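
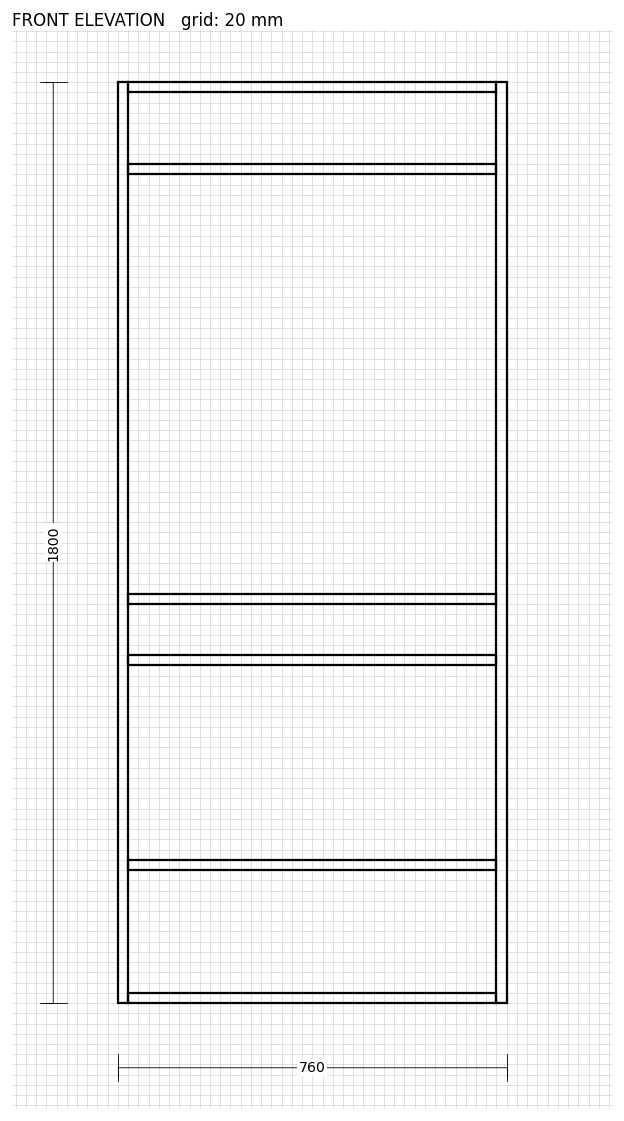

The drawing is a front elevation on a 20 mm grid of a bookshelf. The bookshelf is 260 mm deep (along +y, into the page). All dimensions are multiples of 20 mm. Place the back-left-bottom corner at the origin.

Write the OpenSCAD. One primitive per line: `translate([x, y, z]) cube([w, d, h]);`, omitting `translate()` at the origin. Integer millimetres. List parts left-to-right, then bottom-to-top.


cube([20, 260, 1800]);
translate([20, 0, 0]) cube([720, 260, 20]);
translate([20, 0, 260]) cube([720, 260, 20]);
translate([20, 0, 660]) cube([720, 260, 20]);
translate([20, 0, 780]) cube([720, 260, 20]);
translate([20, 0, 1620]) cube([720, 260, 20]);
translate([20, 0, 1780]) cube([720, 260, 20]);
translate([740, 0, 0]) cube([20, 260, 1800]);


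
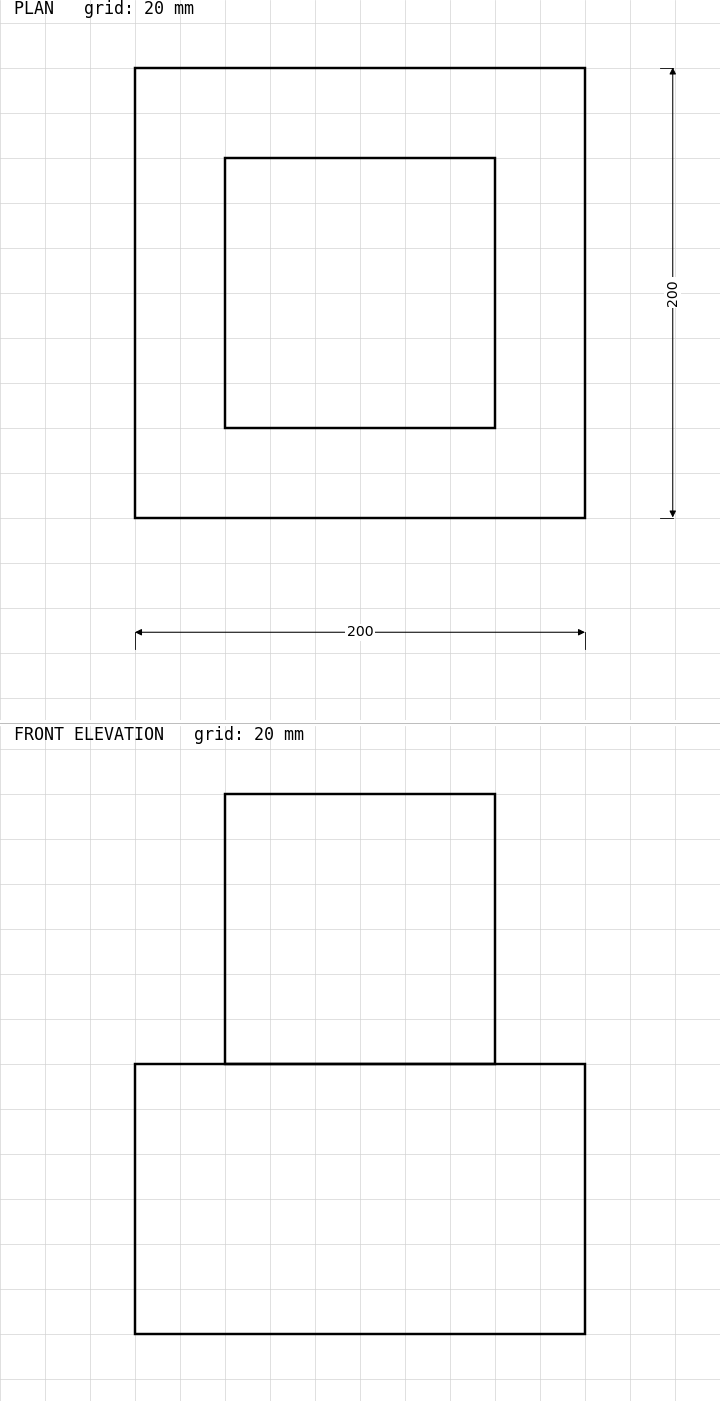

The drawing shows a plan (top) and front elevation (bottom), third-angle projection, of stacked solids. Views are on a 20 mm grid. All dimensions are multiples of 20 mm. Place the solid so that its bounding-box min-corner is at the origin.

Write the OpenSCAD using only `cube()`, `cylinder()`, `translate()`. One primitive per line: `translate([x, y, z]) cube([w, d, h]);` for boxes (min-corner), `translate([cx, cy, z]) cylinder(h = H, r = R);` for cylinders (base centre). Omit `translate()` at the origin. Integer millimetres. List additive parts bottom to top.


cube([200, 200, 120]);
translate([40, 40, 120]) cube([120, 120, 120]);


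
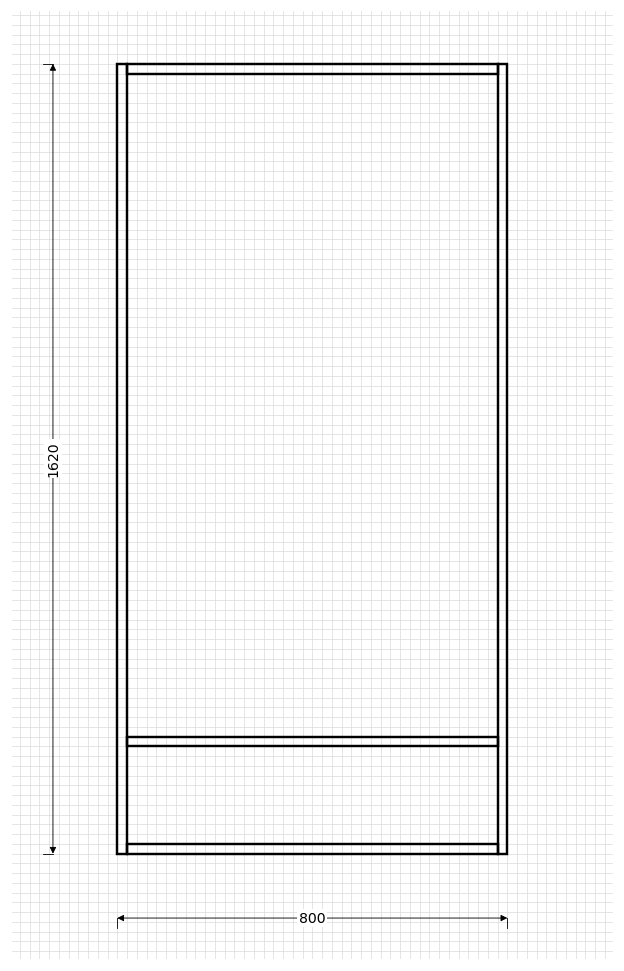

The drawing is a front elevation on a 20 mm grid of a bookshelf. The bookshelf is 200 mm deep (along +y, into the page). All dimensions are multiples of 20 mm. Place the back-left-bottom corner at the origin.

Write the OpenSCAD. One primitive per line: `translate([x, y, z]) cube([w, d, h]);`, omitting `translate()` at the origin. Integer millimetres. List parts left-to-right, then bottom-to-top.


cube([20, 200, 1620]);
translate([20, 0, 0]) cube([760, 200, 20]);
translate([20, 0, 220]) cube([760, 200, 20]);
translate([20, 0, 1600]) cube([760, 200, 20]);
translate([780, 0, 0]) cube([20, 200, 1620]);


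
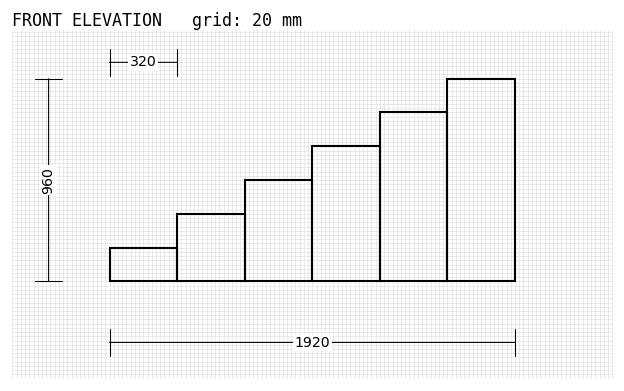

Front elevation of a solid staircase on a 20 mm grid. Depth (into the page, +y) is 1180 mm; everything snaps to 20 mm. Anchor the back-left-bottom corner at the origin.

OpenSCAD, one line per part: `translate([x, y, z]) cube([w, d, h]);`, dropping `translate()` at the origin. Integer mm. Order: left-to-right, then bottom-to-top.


cube([320, 1180, 160]);
translate([320, 0, 0]) cube([320, 1180, 320]);
translate([640, 0, 0]) cube([320, 1180, 480]);
translate([960, 0, 0]) cube([320, 1180, 640]);
translate([1280, 0, 0]) cube([320, 1180, 800]);
translate([1600, 0, 0]) cube([320, 1180, 960]);


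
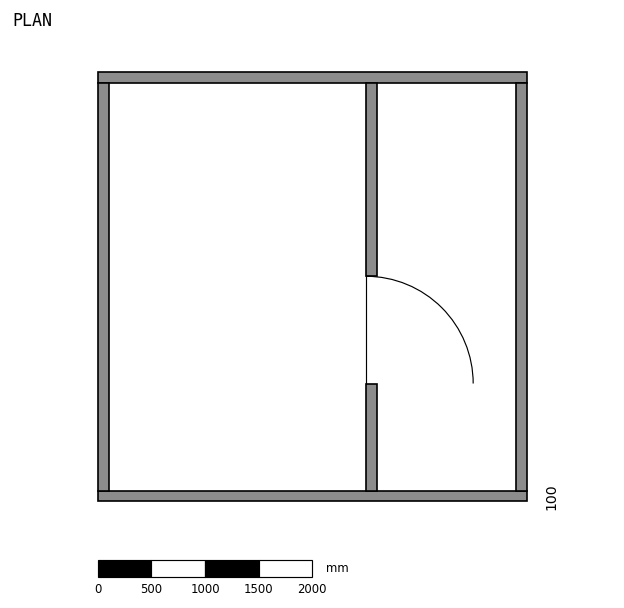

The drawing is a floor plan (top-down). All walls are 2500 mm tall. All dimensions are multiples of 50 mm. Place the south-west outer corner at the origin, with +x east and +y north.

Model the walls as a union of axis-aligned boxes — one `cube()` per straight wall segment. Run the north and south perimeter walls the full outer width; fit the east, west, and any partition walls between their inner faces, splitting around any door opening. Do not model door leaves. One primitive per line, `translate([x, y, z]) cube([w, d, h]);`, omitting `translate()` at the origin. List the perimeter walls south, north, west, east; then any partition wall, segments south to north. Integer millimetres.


cube([4000, 100, 2500]);
translate([0, 3900, 0]) cube([4000, 100, 2500]);
translate([0, 100, 0]) cube([100, 3800, 2500]);
translate([3900, 100, 0]) cube([100, 3800, 2500]);
translate([2500, 100, 0]) cube([100, 1000, 2500]);
translate([2500, 2100, 0]) cube([100, 1800, 2500]);


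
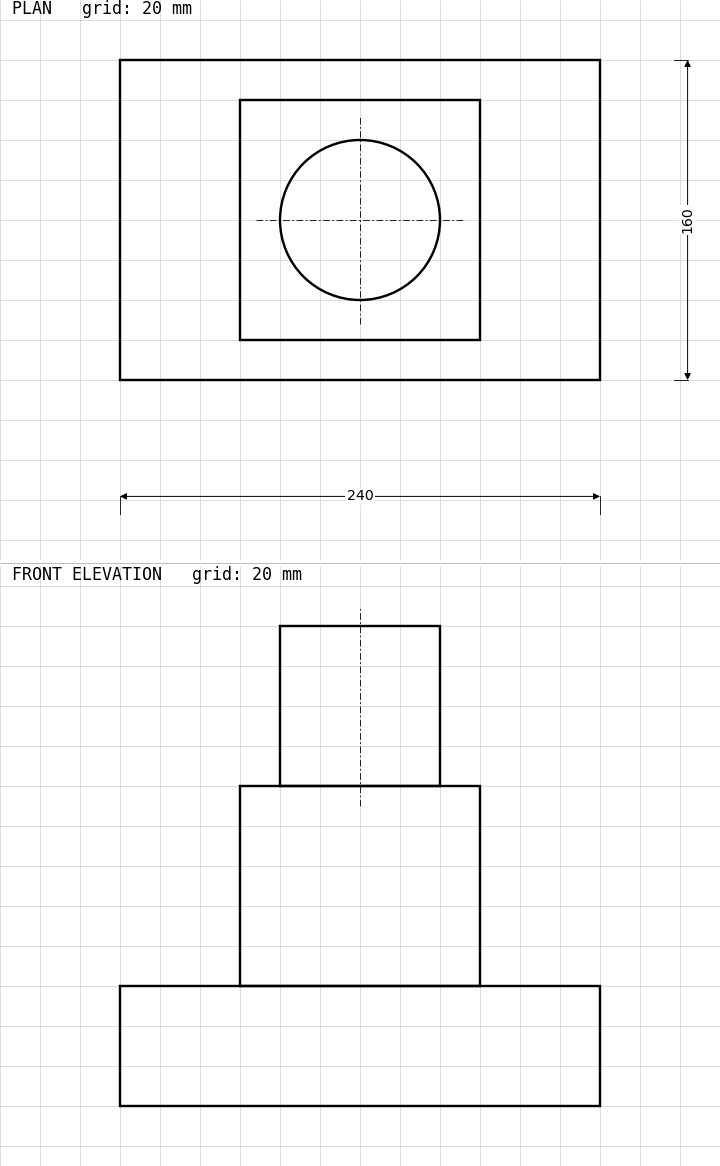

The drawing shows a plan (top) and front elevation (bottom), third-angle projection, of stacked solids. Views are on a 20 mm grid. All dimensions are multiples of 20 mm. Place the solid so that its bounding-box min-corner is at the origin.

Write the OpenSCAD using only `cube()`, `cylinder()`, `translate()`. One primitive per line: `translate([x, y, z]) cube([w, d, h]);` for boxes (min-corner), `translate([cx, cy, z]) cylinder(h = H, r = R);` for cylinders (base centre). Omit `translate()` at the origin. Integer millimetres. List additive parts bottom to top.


cube([240, 160, 60]);
translate([60, 20, 60]) cube([120, 120, 100]);
translate([120, 80, 160]) cylinder(h = 80, r = 40);


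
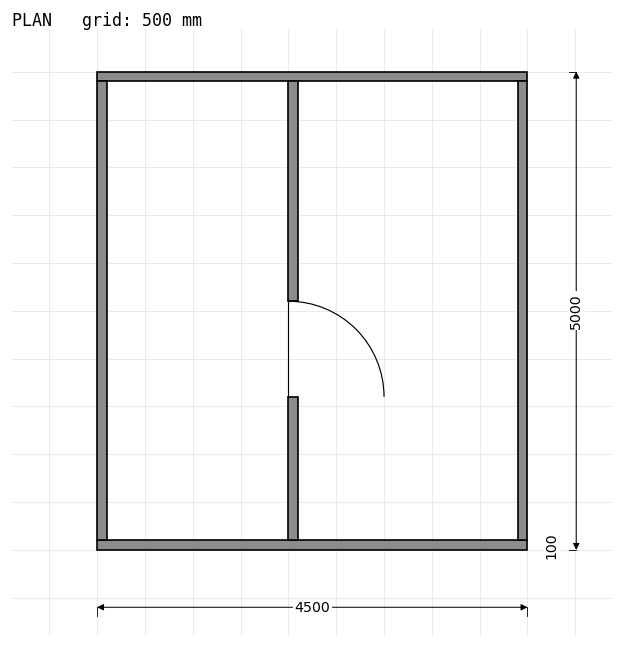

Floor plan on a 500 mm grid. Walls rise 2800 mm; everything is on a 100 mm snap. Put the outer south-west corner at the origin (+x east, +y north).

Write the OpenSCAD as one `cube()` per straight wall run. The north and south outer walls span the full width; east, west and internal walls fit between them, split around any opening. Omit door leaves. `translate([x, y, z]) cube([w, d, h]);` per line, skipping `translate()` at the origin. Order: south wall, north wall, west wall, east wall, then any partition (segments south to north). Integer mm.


cube([4500, 100, 2800]);
translate([0, 4900, 0]) cube([4500, 100, 2800]);
translate([0, 100, 0]) cube([100, 4800, 2800]);
translate([4400, 100, 0]) cube([100, 4800, 2800]);
translate([2000, 100, 0]) cube([100, 1500, 2800]);
translate([2000, 2600, 0]) cube([100, 2300, 2800]);


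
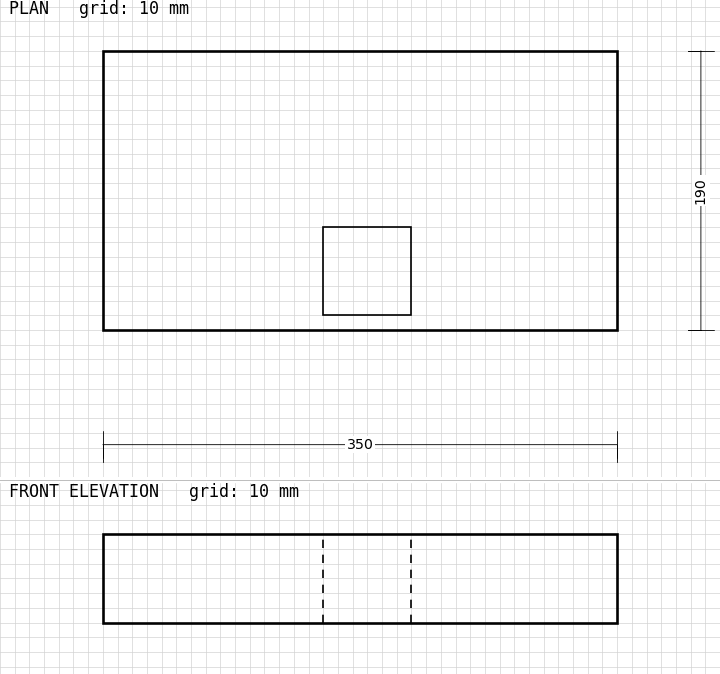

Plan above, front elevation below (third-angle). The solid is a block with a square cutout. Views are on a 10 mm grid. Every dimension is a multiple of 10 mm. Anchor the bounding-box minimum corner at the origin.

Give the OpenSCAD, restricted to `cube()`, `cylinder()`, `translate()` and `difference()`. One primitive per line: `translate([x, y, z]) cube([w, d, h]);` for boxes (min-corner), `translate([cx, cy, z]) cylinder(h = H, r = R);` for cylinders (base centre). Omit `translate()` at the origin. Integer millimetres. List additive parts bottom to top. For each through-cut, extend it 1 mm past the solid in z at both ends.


difference() {
  cube([350, 190, 60]);
  translate([150, 10, -1]) cube([60, 60, 62]);
}


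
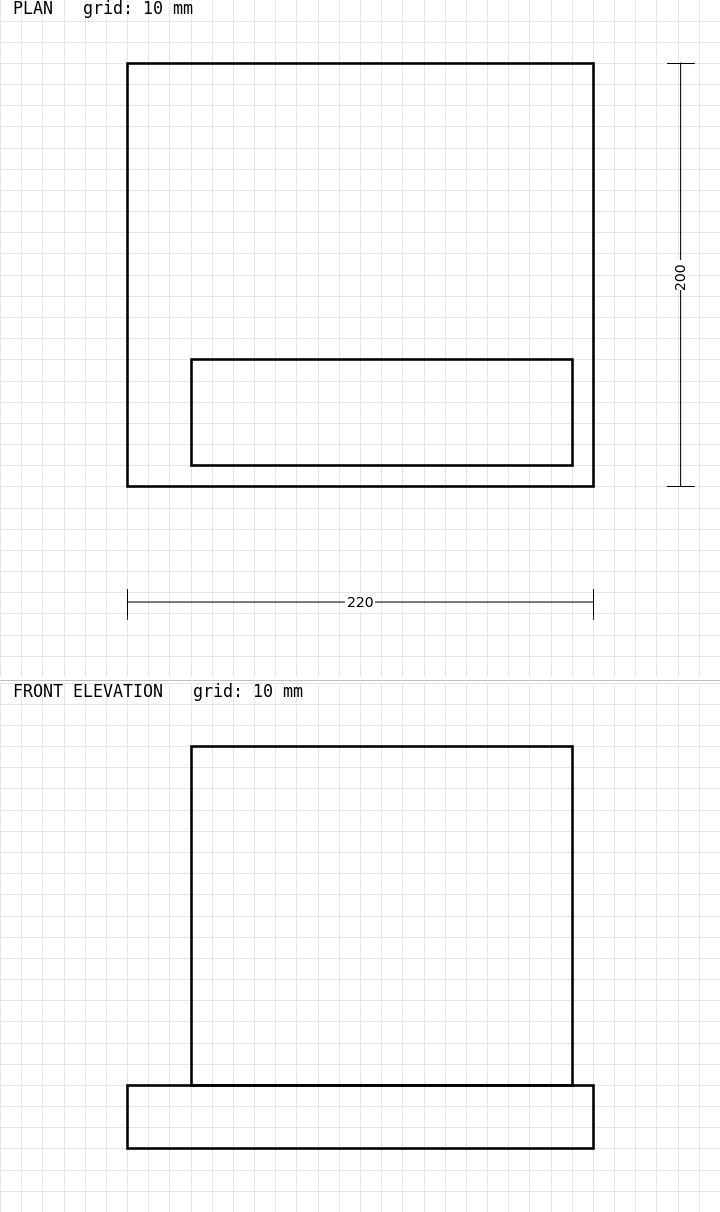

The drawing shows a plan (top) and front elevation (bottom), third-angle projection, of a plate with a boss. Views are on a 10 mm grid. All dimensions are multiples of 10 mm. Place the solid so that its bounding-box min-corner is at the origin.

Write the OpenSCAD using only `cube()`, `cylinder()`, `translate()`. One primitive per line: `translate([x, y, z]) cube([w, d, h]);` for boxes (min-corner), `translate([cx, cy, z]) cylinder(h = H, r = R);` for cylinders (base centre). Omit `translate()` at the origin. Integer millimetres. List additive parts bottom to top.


cube([220, 200, 30]);
translate([30, 10, 30]) cube([180, 50, 160]);


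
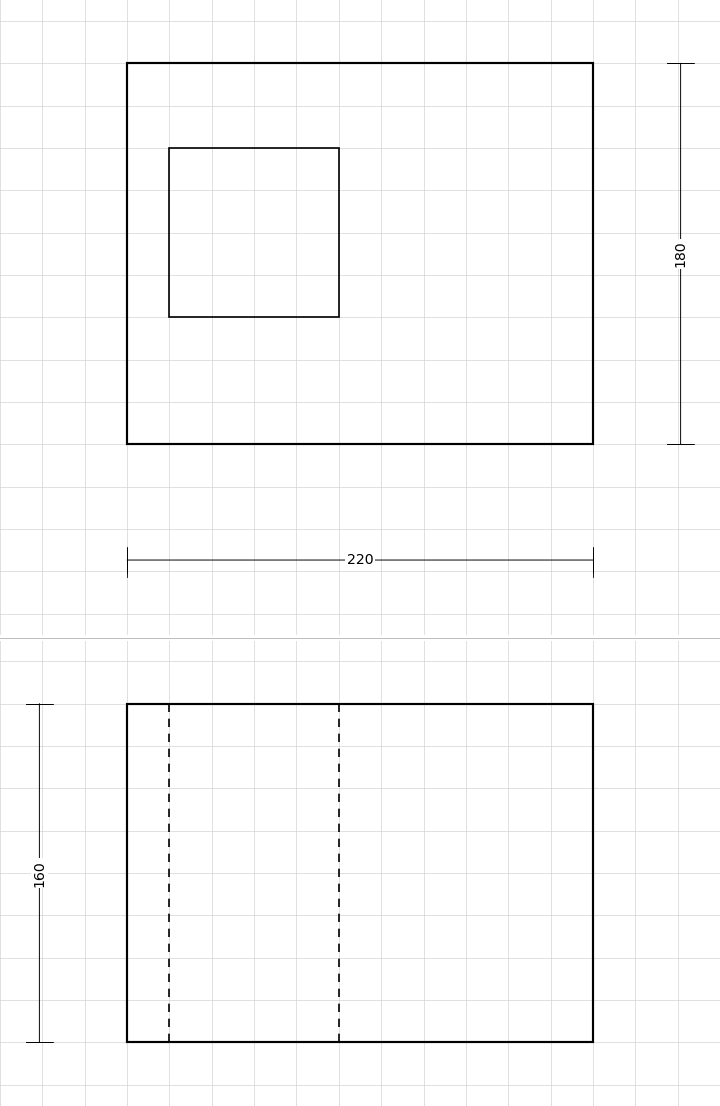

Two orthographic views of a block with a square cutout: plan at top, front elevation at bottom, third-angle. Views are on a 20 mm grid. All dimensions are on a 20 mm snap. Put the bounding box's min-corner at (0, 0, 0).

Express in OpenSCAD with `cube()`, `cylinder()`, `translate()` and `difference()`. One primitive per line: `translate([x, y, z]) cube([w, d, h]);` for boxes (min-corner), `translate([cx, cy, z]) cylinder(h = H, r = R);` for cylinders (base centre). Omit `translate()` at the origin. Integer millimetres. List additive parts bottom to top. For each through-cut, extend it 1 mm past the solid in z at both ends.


difference() {
  cube([220, 180, 160]);
  translate([20, 60, -1]) cube([80, 80, 162]);
}


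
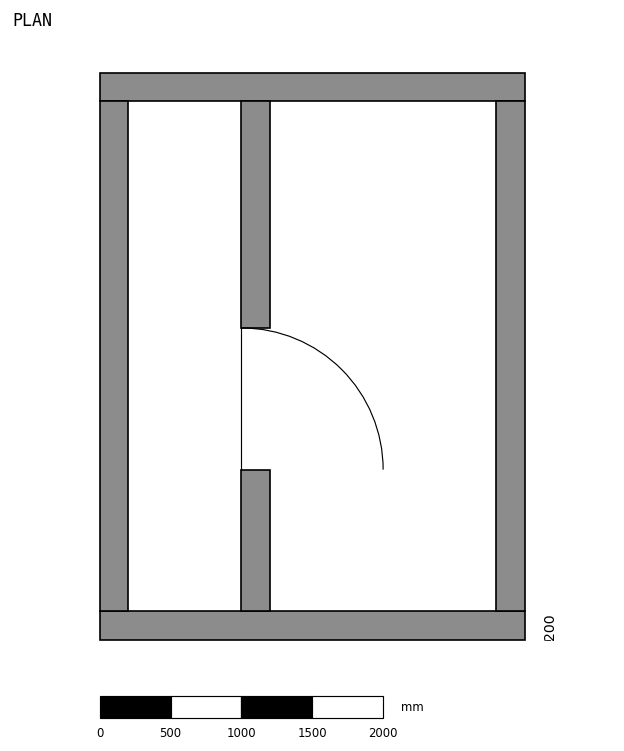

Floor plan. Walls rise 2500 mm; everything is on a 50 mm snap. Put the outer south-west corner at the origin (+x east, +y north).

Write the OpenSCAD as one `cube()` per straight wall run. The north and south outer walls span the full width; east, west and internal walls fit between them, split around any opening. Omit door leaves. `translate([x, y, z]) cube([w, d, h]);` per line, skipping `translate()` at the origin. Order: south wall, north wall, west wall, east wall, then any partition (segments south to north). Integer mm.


cube([3000, 200, 2500]);
translate([0, 3800, 0]) cube([3000, 200, 2500]);
translate([0, 200, 0]) cube([200, 3600, 2500]);
translate([2800, 200, 0]) cube([200, 3600, 2500]);
translate([1000, 200, 0]) cube([200, 1000, 2500]);
translate([1000, 2200, 0]) cube([200, 1600, 2500]);


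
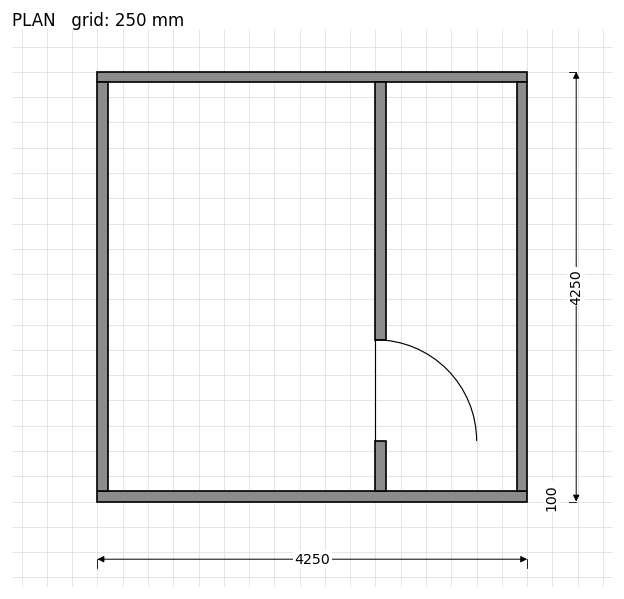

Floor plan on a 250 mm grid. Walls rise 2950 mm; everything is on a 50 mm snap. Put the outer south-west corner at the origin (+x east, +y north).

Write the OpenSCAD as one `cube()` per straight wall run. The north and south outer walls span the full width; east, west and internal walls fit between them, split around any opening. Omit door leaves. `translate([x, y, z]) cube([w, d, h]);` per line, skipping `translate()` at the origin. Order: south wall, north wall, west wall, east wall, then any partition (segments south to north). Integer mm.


cube([4250, 100, 2950]);
translate([0, 4150, 0]) cube([4250, 100, 2950]);
translate([0, 100, 0]) cube([100, 4050, 2950]);
translate([4150, 100, 0]) cube([100, 4050, 2950]);
translate([2750, 100, 0]) cube([100, 500, 2950]);
translate([2750, 1600, 0]) cube([100, 2550, 2950]);


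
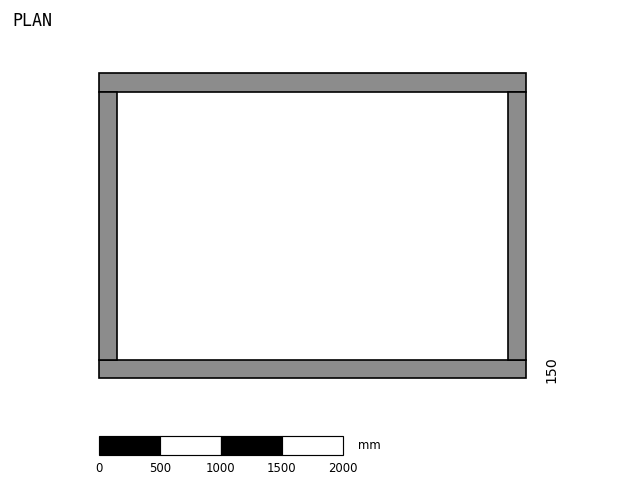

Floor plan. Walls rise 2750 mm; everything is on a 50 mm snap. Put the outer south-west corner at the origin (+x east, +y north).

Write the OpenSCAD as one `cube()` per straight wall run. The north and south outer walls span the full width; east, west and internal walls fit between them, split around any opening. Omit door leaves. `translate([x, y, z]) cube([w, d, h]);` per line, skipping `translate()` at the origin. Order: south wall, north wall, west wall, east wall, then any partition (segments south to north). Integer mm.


cube([3500, 150, 2750]);
translate([0, 2350, 0]) cube([3500, 150, 2750]);
translate([0, 150, 0]) cube([150, 2200, 2750]);
translate([3350, 150, 0]) cube([150, 2200, 2750]);


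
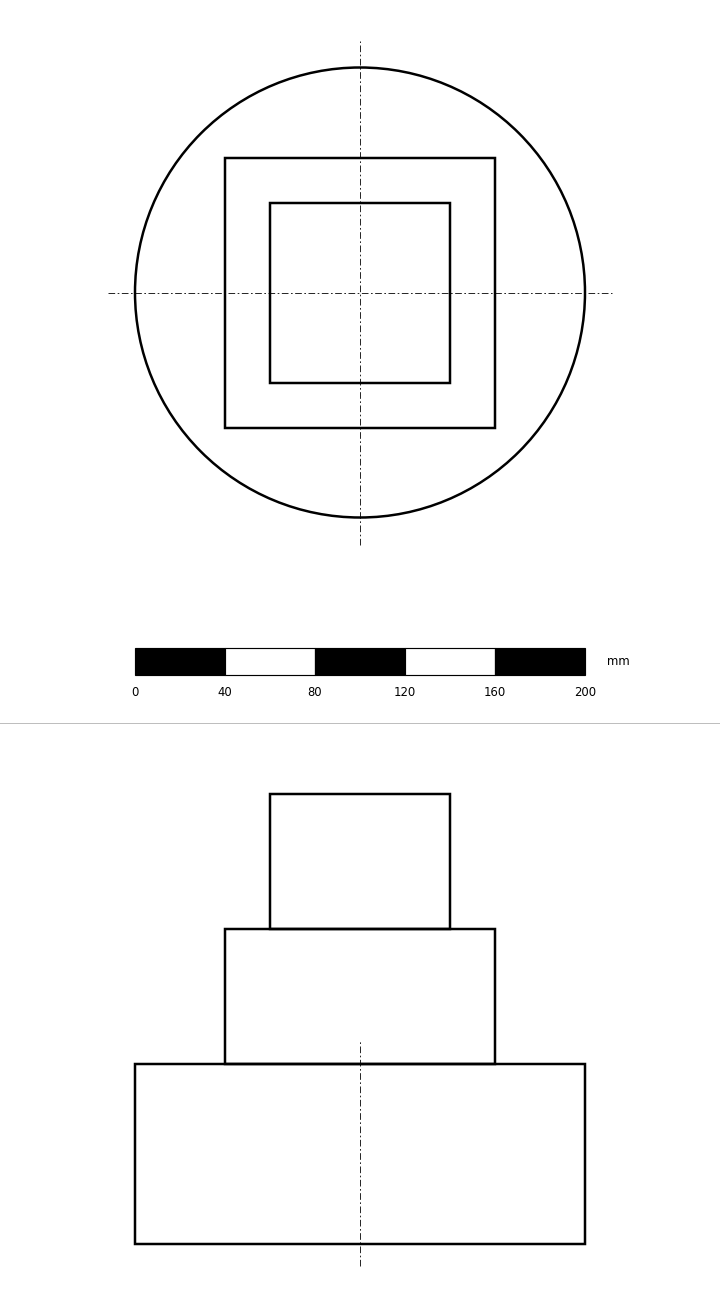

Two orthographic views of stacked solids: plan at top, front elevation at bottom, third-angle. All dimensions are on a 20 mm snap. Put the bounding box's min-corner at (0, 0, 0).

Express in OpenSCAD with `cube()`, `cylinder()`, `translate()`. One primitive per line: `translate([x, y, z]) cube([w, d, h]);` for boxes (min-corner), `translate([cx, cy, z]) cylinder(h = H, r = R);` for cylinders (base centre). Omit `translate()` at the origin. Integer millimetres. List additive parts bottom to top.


translate([100, 100, 0]) cylinder(h = 80, r = 100);
translate([40, 40, 80]) cube([120, 120, 60]);
translate([60, 60, 140]) cube([80, 80, 60]);


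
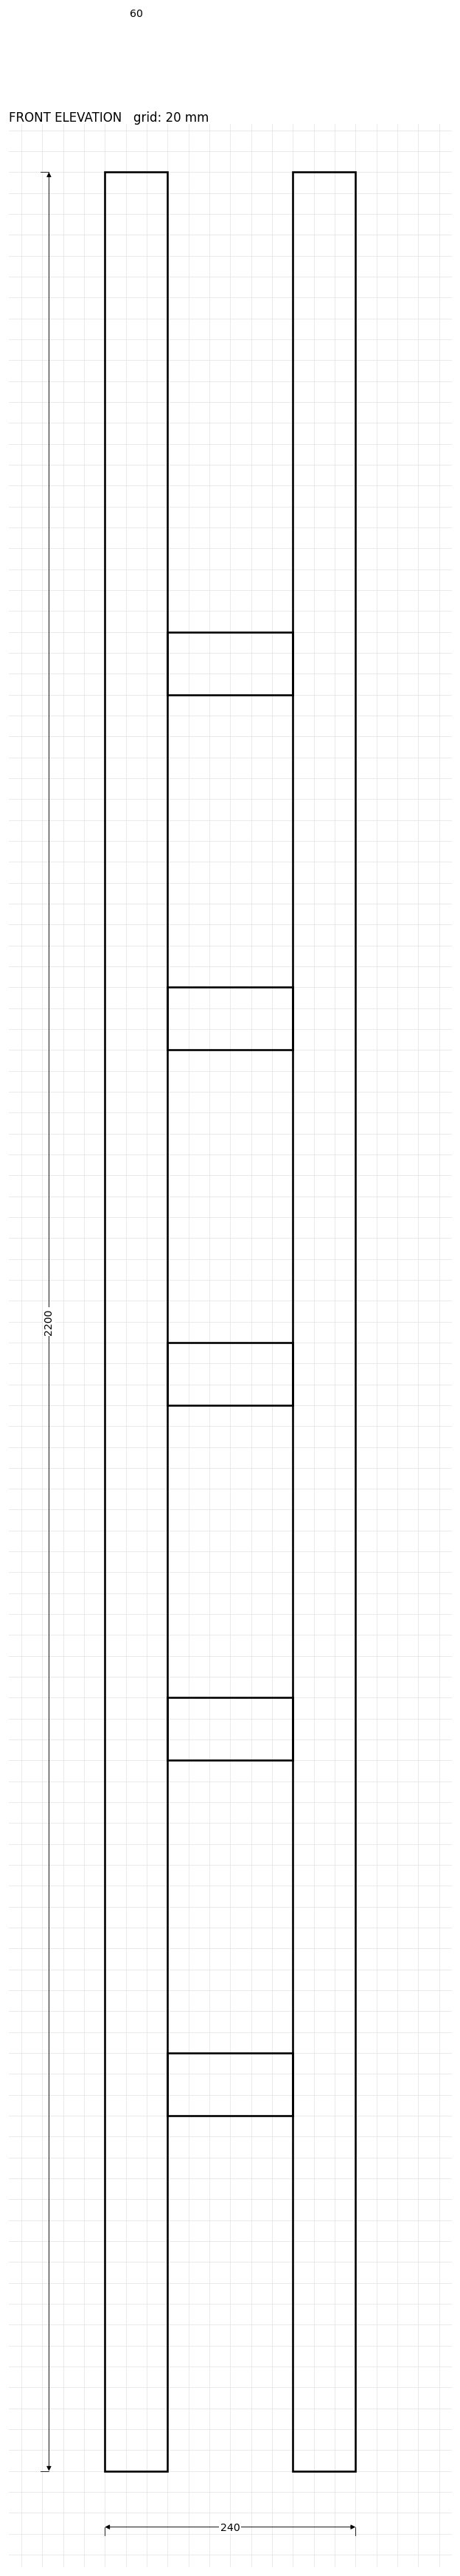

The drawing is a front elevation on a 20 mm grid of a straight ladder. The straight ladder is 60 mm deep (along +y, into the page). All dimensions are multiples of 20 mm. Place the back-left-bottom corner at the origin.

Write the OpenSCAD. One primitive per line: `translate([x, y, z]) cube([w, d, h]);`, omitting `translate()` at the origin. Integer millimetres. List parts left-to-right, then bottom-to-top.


cube([60, 60, 2200]);
translate([60, 0, 340]) cube([120, 60, 60]);
translate([60, 0, 680]) cube([120, 60, 60]);
translate([60, 0, 1020]) cube([120, 60, 60]);
translate([60, 0, 1360]) cube([120, 60, 60]);
translate([60, 0, 1700]) cube([120, 60, 60]);
translate([180, 0, 0]) cube([60, 60, 2200]);


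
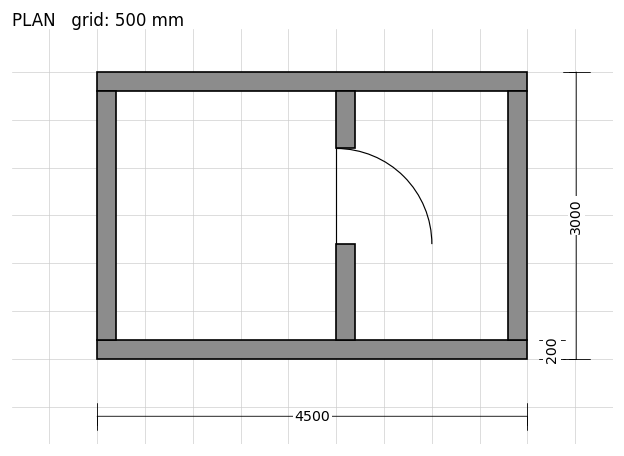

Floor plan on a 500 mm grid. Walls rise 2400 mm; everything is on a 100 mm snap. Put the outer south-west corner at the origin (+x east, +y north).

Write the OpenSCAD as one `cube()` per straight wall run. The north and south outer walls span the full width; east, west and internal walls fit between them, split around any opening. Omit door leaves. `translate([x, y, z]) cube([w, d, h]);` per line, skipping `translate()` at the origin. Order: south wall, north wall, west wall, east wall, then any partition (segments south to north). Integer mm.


cube([4500, 200, 2400]);
translate([0, 2800, 0]) cube([4500, 200, 2400]);
translate([0, 200, 0]) cube([200, 2600, 2400]);
translate([4300, 200, 0]) cube([200, 2600, 2400]);
translate([2500, 200, 0]) cube([200, 1000, 2400]);
translate([2500, 2200, 0]) cube([200, 600, 2400]);


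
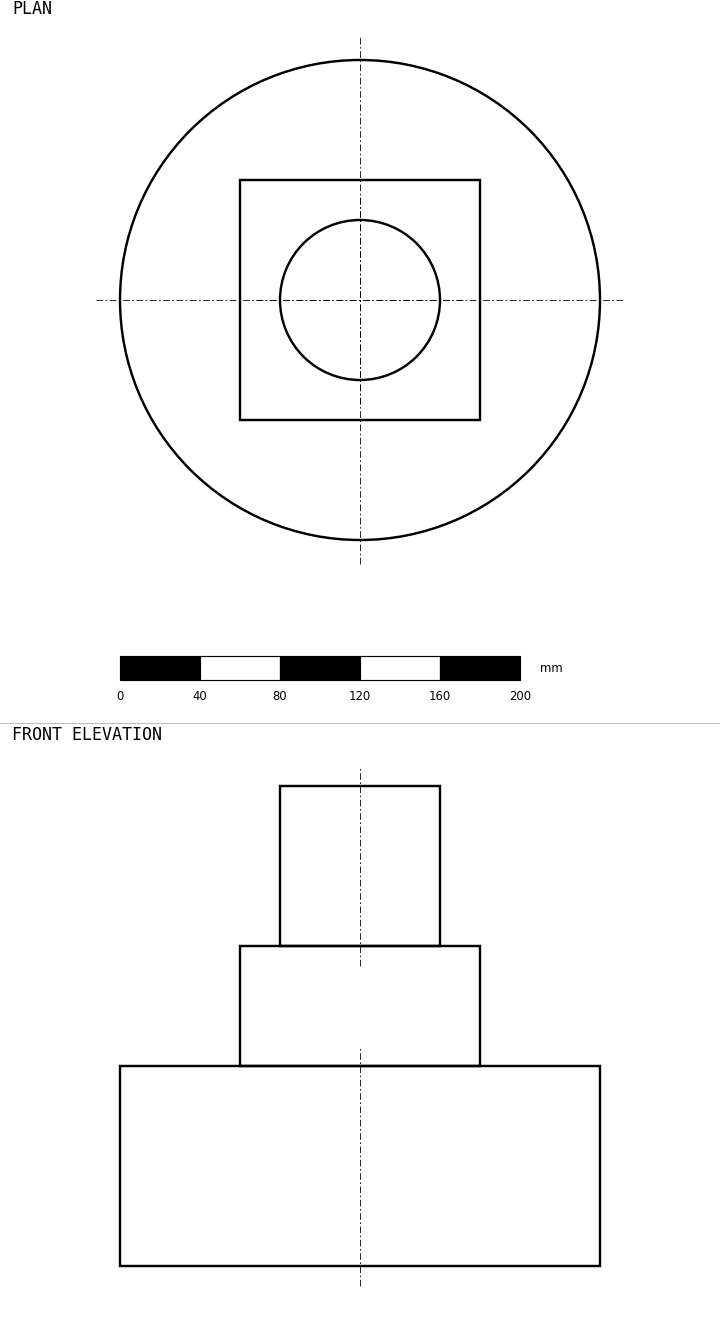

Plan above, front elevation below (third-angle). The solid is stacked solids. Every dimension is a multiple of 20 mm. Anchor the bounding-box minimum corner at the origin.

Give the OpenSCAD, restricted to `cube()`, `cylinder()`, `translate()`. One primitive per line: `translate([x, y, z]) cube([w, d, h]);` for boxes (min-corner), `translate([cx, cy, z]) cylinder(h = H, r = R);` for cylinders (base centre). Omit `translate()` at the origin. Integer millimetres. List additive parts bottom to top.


translate([120, 120, 0]) cylinder(h = 100, r = 120);
translate([60, 60, 100]) cube([120, 120, 60]);
translate([120, 120, 160]) cylinder(h = 80, r = 40);


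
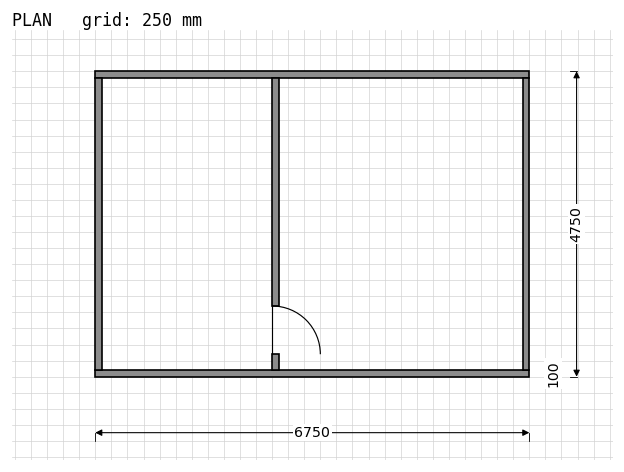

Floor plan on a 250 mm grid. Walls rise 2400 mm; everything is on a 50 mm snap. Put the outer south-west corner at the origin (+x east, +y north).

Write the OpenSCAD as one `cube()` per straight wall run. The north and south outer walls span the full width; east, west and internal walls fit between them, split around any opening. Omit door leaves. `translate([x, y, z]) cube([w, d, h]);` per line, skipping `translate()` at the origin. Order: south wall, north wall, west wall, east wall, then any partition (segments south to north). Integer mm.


cube([6750, 100, 2400]);
translate([0, 4650, 0]) cube([6750, 100, 2400]);
translate([0, 100, 0]) cube([100, 4550, 2400]);
translate([6650, 100, 0]) cube([100, 4550, 2400]);
translate([2750, 100, 0]) cube([100, 250, 2400]);
translate([2750, 1100, 0]) cube([100, 3550, 2400]);


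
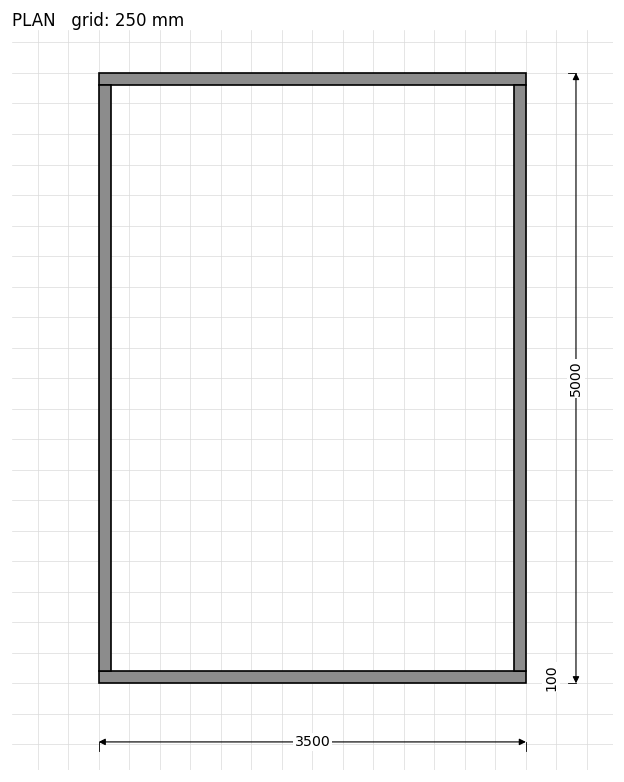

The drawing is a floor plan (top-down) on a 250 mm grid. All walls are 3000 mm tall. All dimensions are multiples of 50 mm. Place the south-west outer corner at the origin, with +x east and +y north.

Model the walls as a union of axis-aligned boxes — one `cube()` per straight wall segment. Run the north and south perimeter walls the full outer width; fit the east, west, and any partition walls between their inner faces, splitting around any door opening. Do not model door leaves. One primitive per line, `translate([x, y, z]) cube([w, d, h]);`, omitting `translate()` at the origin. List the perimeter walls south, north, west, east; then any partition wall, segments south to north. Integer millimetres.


cube([3500, 100, 3000]);
translate([0, 4900, 0]) cube([3500, 100, 3000]);
translate([0, 100, 0]) cube([100, 4800, 3000]);
translate([3400, 100, 0]) cube([100, 4800, 3000]);


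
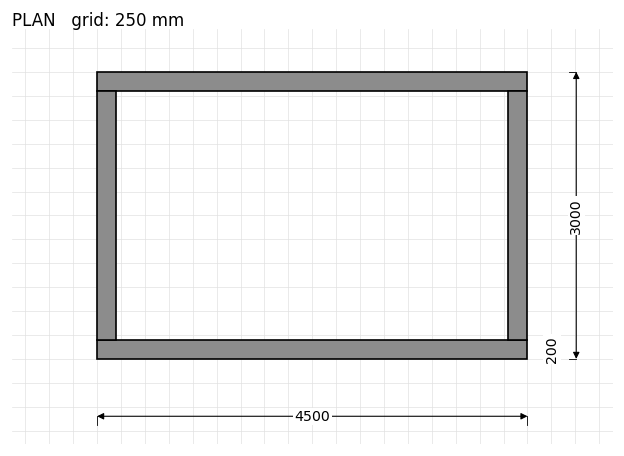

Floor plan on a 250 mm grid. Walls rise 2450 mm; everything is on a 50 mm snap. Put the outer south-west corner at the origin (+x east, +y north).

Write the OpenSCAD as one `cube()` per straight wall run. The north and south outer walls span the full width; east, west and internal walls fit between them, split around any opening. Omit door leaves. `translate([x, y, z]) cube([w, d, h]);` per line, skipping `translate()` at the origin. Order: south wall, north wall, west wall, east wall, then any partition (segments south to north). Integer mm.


cube([4500, 200, 2450]);
translate([0, 2800, 0]) cube([4500, 200, 2450]);
translate([0, 200, 0]) cube([200, 2600, 2450]);
translate([4300, 200, 0]) cube([200, 2600, 2450]);


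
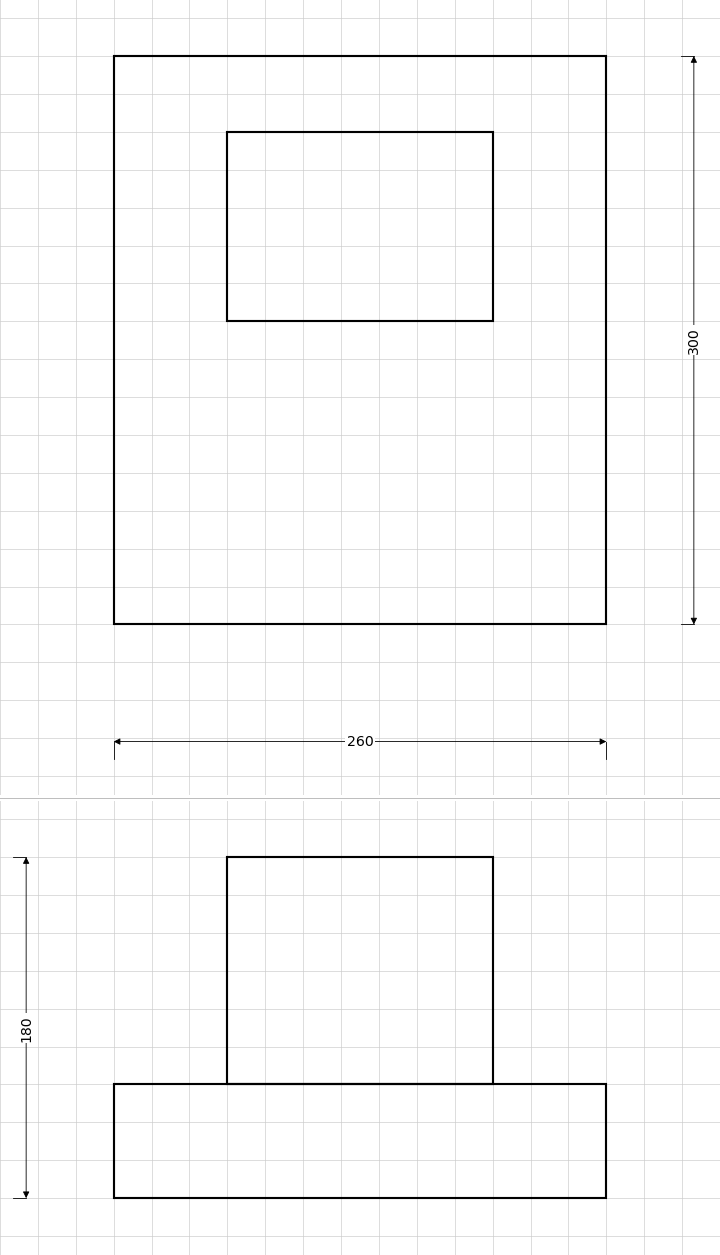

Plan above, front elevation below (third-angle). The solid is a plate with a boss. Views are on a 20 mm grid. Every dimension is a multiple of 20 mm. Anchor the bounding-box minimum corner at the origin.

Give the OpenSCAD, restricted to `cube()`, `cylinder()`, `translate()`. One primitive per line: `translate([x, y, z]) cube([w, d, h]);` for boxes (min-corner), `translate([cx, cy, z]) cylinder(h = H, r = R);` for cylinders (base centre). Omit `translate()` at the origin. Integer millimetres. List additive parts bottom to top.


cube([260, 300, 60]);
translate([60, 160, 60]) cube([140, 100, 120]);


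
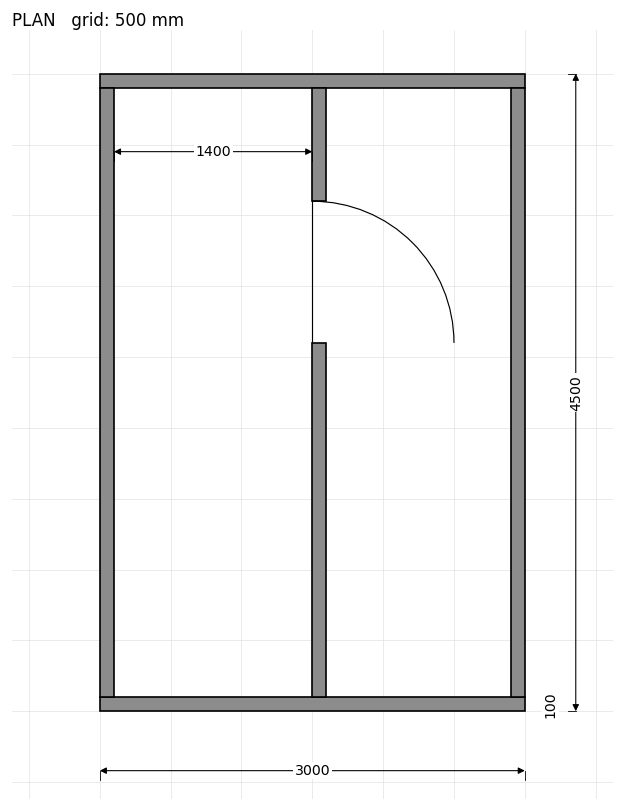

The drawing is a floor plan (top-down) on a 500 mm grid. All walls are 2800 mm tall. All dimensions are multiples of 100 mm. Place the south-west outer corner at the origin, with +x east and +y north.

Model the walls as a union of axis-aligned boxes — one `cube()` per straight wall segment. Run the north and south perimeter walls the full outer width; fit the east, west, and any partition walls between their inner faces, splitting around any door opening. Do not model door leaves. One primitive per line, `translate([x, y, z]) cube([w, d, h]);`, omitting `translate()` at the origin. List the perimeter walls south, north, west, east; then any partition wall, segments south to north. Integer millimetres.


cube([3000, 100, 2800]);
translate([0, 4400, 0]) cube([3000, 100, 2800]);
translate([0, 100, 0]) cube([100, 4300, 2800]);
translate([2900, 100, 0]) cube([100, 4300, 2800]);
translate([1500, 100, 0]) cube([100, 2500, 2800]);
translate([1500, 3600, 0]) cube([100, 800, 2800]);


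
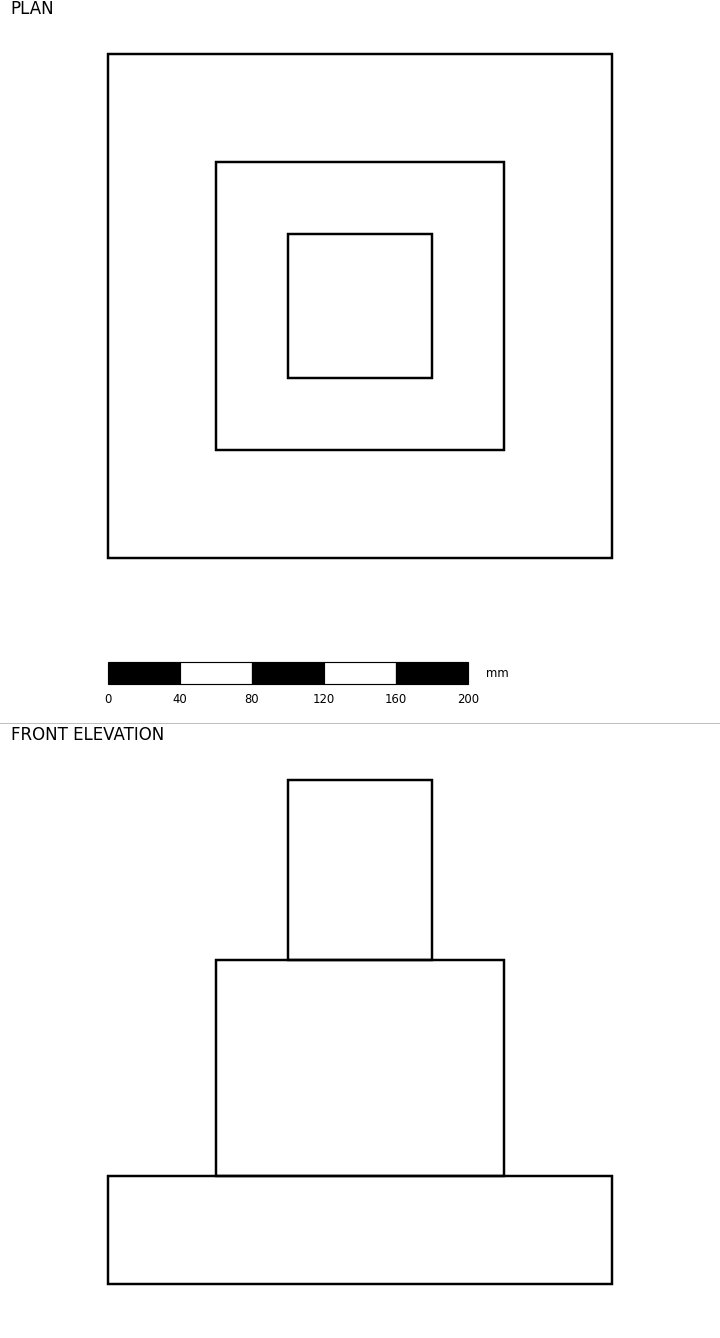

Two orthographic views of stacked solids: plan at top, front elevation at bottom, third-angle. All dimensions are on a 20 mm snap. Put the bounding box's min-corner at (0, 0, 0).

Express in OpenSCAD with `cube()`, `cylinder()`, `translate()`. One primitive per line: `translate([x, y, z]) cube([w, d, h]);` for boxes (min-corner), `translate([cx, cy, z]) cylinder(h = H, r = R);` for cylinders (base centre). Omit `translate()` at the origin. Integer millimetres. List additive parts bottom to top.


cube([280, 280, 60]);
translate([60, 60, 60]) cube([160, 160, 120]);
translate([100, 100, 180]) cube([80, 80, 100]);


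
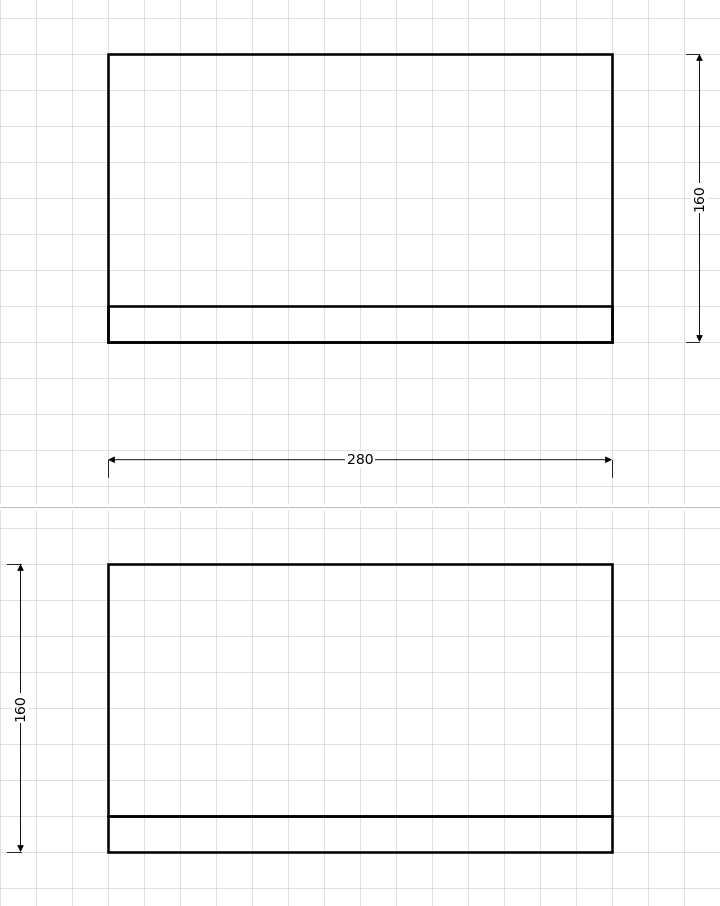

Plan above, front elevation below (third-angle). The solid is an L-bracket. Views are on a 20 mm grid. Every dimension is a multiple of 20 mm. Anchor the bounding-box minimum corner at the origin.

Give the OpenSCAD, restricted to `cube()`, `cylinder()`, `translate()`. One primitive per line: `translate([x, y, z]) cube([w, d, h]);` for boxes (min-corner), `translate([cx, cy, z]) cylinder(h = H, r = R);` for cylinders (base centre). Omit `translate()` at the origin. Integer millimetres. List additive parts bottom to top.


cube([280, 160, 20]);
translate([0, 0, 20]) cube([280, 20, 140]);


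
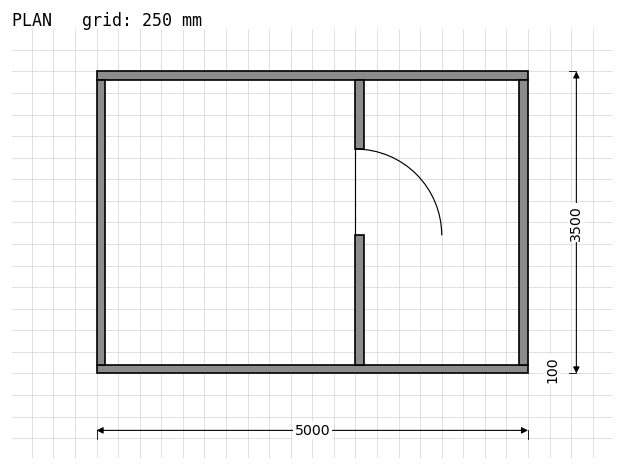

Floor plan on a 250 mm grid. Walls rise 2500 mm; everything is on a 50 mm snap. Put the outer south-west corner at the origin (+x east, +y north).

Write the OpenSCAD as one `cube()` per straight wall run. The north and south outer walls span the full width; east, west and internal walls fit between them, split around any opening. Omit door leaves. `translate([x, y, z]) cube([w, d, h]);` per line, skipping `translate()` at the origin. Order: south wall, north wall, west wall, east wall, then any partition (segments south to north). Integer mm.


cube([5000, 100, 2500]);
translate([0, 3400, 0]) cube([5000, 100, 2500]);
translate([0, 100, 0]) cube([100, 3300, 2500]);
translate([4900, 100, 0]) cube([100, 3300, 2500]);
translate([3000, 100, 0]) cube([100, 1500, 2500]);
translate([3000, 2600, 0]) cube([100, 800, 2500]);


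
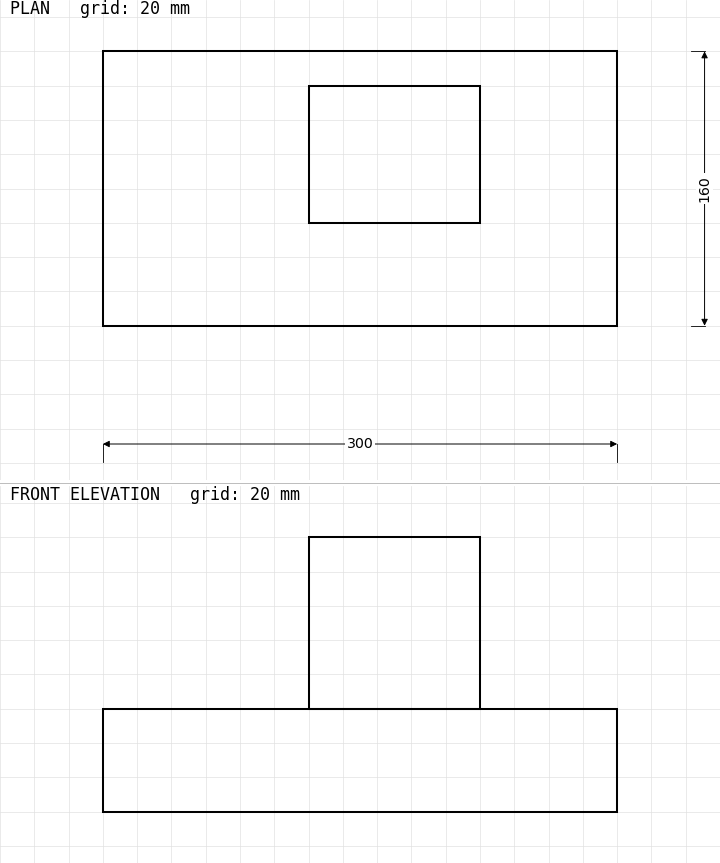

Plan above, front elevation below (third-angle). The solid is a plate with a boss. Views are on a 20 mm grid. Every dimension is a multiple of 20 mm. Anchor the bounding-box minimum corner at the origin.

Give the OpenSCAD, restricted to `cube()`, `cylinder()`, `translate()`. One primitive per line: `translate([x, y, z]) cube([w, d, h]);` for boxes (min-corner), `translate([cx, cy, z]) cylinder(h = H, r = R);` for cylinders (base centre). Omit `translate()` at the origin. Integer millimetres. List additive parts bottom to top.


cube([300, 160, 60]);
translate([120, 60, 60]) cube([100, 80, 100]);


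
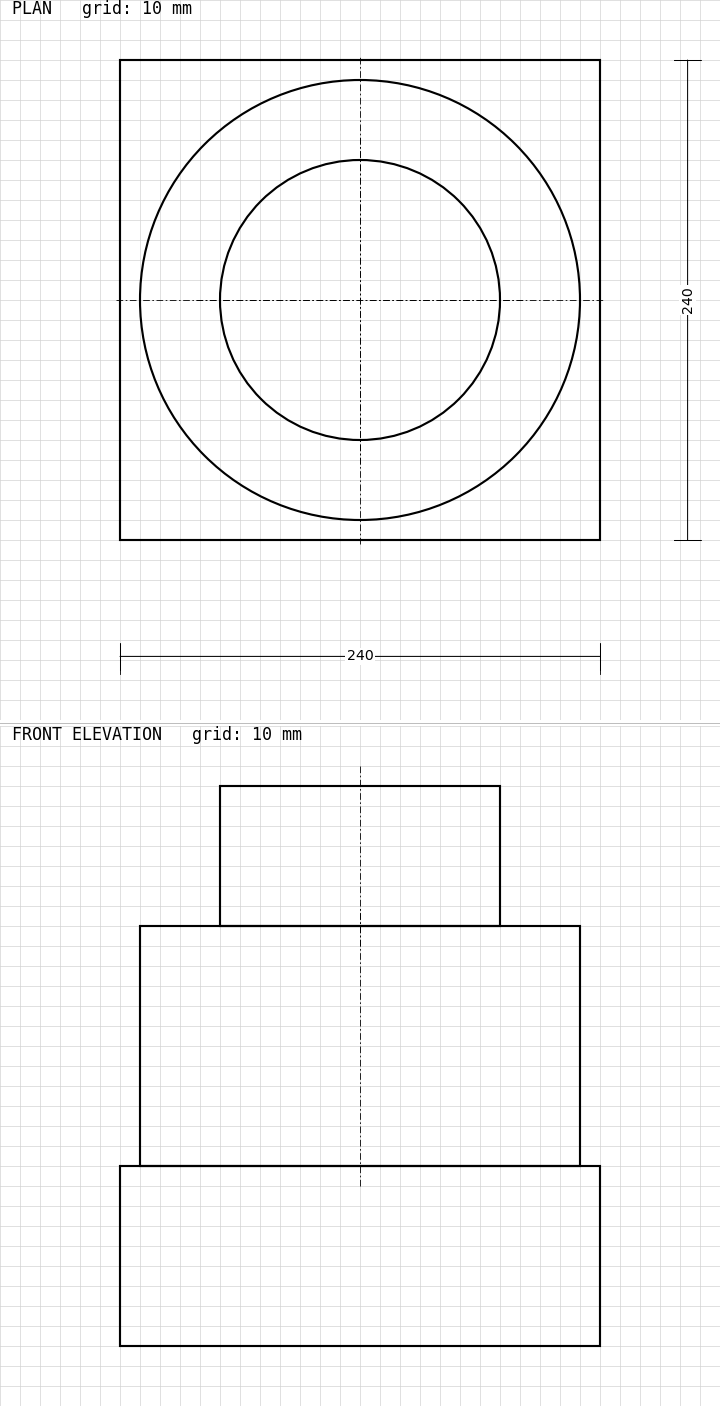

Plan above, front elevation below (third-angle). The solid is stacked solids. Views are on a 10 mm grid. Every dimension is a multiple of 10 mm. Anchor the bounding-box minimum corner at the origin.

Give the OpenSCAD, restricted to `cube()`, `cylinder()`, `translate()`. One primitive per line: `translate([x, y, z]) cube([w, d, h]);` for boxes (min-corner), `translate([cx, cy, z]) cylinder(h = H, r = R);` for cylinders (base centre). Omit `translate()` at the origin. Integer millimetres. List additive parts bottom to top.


cube([240, 240, 90]);
translate([120, 120, 90]) cylinder(h = 120, r = 110);
translate([120, 120, 210]) cylinder(h = 70, r = 70);


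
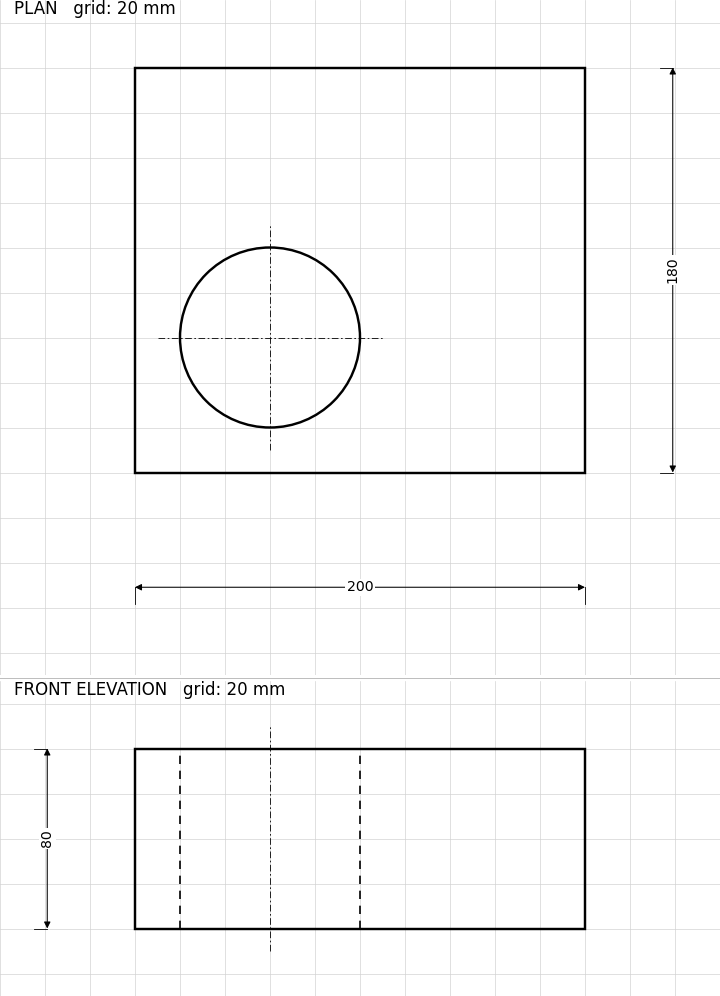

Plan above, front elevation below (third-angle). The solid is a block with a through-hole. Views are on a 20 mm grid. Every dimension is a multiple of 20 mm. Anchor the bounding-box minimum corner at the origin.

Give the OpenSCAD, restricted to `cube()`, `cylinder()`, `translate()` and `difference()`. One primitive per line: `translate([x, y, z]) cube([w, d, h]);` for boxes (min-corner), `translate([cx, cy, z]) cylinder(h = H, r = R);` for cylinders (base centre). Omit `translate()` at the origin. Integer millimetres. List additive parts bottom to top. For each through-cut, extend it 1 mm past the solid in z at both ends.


difference() {
  cube([200, 180, 80]);
  translate([60, 60, -1]) cylinder(h = 82, r = 40);
}


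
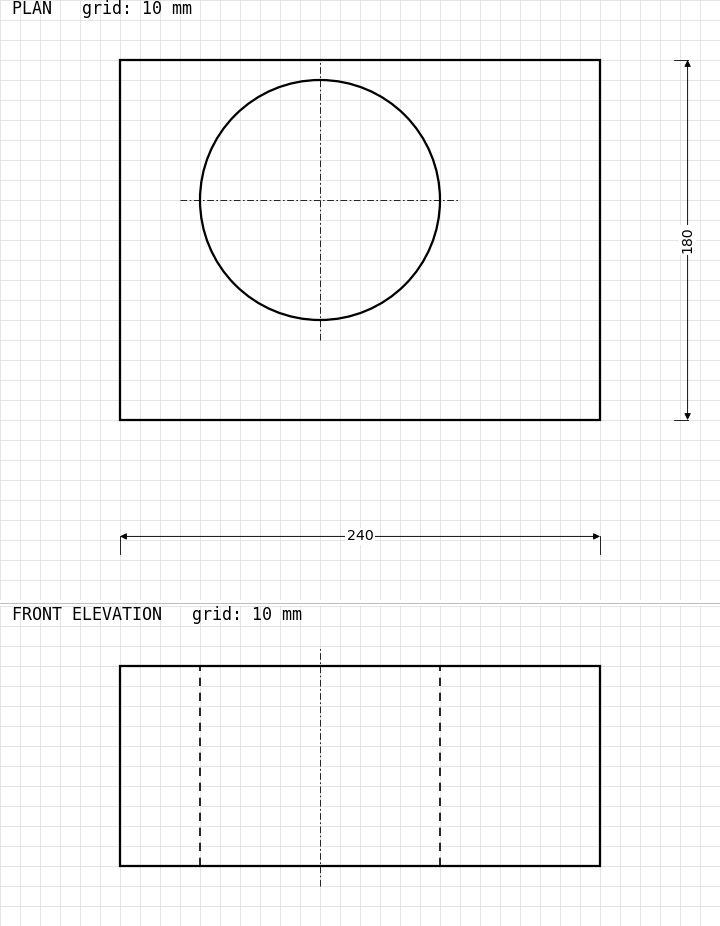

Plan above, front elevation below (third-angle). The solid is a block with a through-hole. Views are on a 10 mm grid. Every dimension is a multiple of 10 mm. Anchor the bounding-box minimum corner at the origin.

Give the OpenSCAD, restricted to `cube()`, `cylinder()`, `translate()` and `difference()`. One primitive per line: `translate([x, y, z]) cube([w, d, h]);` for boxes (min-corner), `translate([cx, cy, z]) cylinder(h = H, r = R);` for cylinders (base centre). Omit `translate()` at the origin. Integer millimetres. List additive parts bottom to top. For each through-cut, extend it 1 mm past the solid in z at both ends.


difference() {
  cube([240, 180, 100]);
  translate([100, 110, -1]) cylinder(h = 102, r = 60);
}


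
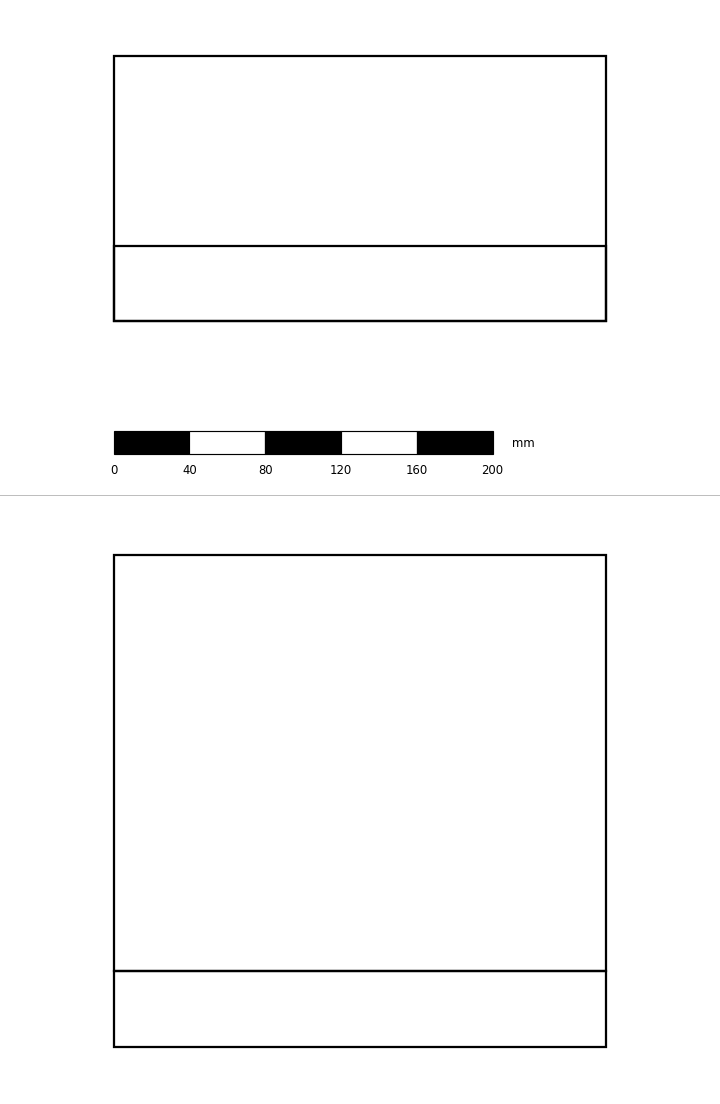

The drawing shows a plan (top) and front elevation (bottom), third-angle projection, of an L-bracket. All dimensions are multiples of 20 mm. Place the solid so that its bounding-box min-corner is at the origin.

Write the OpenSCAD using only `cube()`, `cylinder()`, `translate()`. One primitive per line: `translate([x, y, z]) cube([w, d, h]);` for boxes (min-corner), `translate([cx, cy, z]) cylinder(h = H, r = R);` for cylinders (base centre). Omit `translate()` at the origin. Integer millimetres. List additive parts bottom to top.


cube([260, 140, 40]);
translate([0, 0, 40]) cube([260, 40, 220]);


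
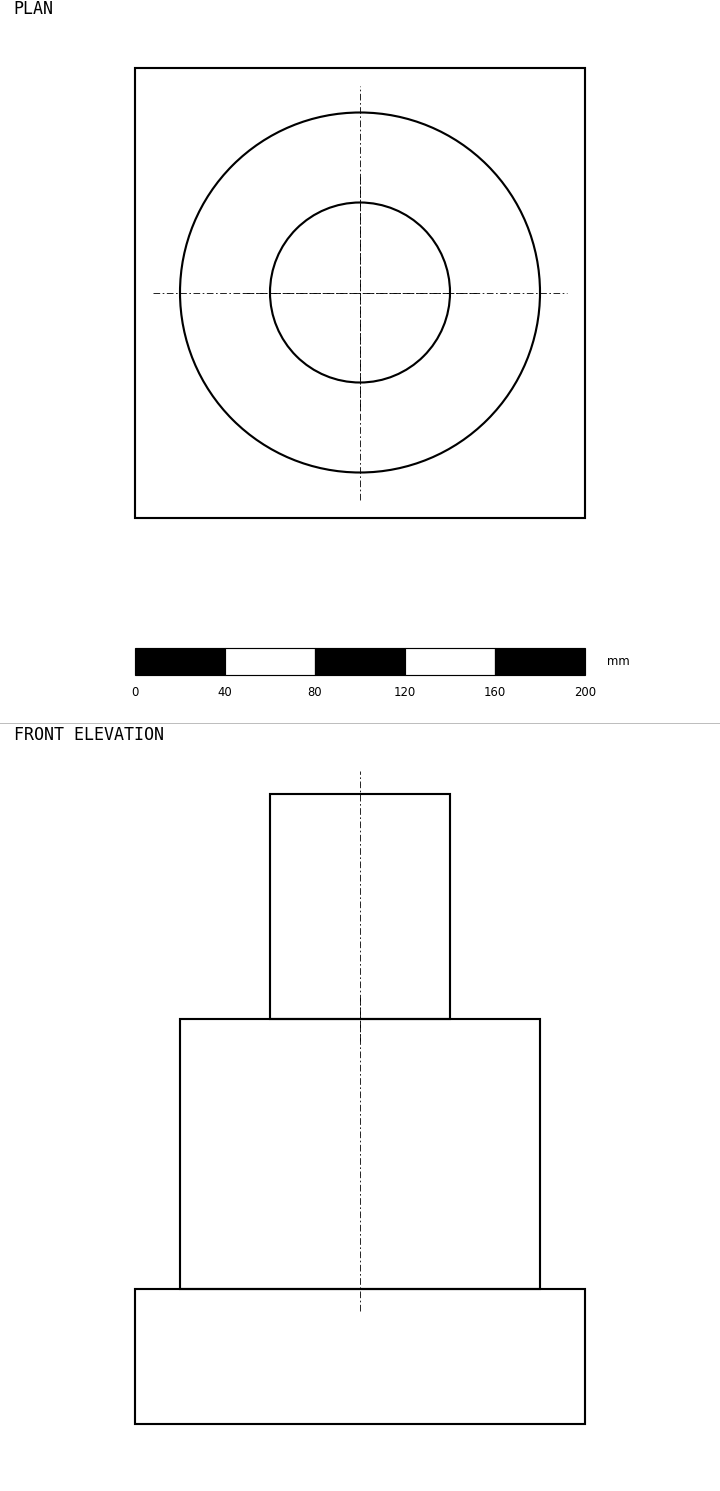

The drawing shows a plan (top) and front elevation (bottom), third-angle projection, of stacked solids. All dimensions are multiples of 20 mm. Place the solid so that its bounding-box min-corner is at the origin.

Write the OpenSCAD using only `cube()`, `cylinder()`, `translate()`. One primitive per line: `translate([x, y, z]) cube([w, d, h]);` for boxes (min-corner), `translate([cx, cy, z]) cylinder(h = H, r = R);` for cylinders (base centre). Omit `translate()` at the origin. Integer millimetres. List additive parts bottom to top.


cube([200, 200, 60]);
translate([100, 100, 60]) cylinder(h = 120, r = 80);
translate([100, 100, 180]) cylinder(h = 100, r = 40);


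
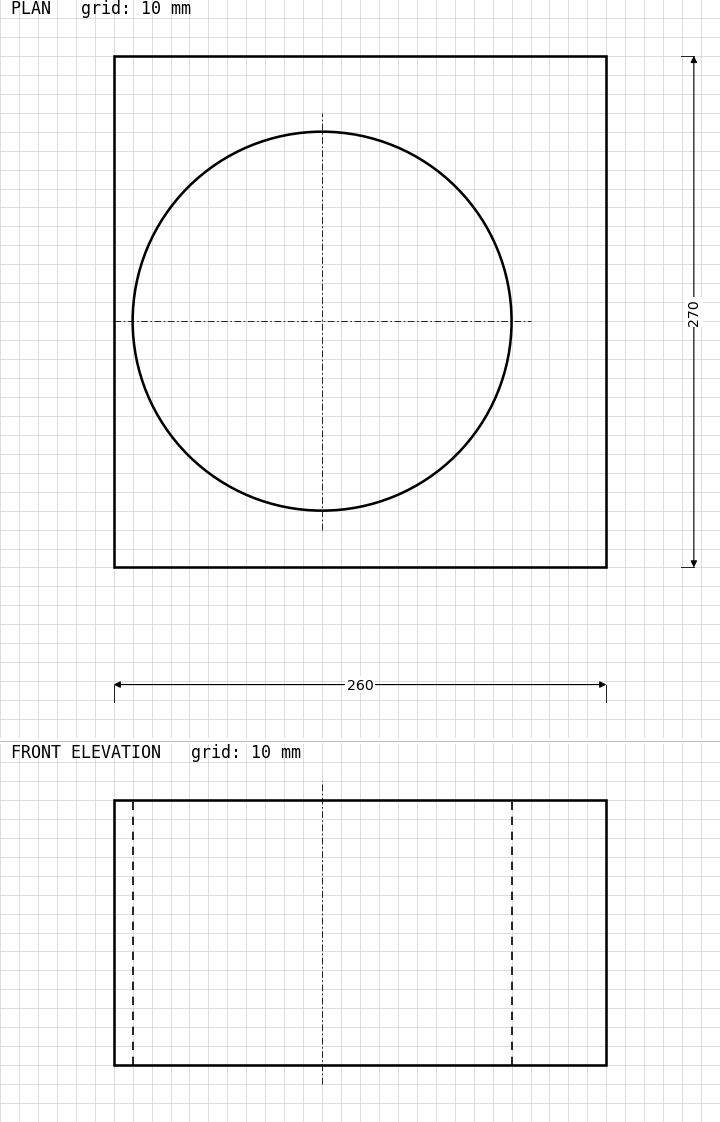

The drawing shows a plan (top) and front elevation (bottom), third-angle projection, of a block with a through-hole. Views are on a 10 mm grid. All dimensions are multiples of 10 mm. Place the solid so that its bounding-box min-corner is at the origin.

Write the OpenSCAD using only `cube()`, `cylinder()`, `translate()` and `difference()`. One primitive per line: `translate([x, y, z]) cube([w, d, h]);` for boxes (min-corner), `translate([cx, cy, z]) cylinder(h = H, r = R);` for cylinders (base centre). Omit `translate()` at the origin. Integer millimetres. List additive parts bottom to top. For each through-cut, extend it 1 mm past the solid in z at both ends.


difference() {
  cube([260, 270, 140]);
  translate([110, 130, -1]) cylinder(h = 142, r = 100);
}


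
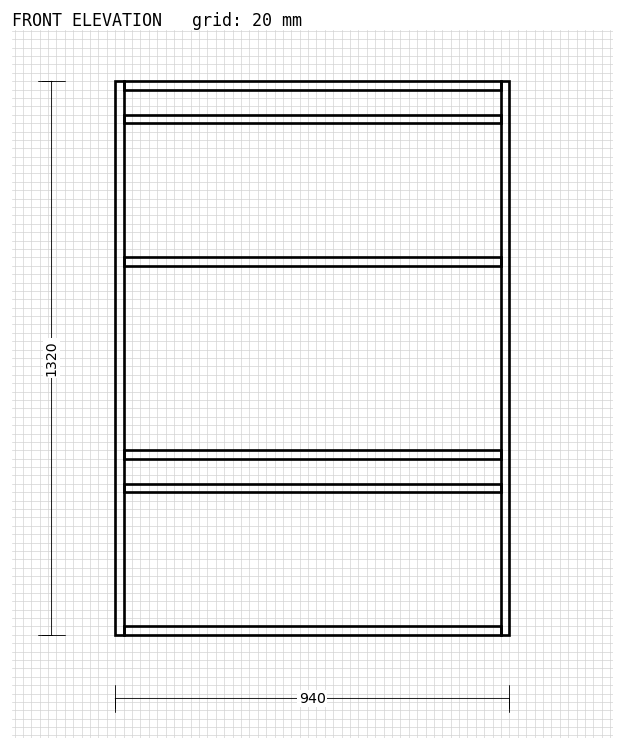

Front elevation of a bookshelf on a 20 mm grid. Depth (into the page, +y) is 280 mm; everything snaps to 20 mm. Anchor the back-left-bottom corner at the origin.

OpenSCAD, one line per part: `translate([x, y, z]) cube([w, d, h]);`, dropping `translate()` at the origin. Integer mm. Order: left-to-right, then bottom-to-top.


cube([20, 280, 1320]);
translate([20, 0, 0]) cube([900, 280, 20]);
translate([20, 0, 340]) cube([900, 280, 20]);
translate([20, 0, 420]) cube([900, 280, 20]);
translate([20, 0, 880]) cube([900, 280, 20]);
translate([20, 0, 1220]) cube([900, 280, 20]);
translate([20, 0, 1300]) cube([900, 280, 20]);
translate([920, 0, 0]) cube([20, 280, 1320]);


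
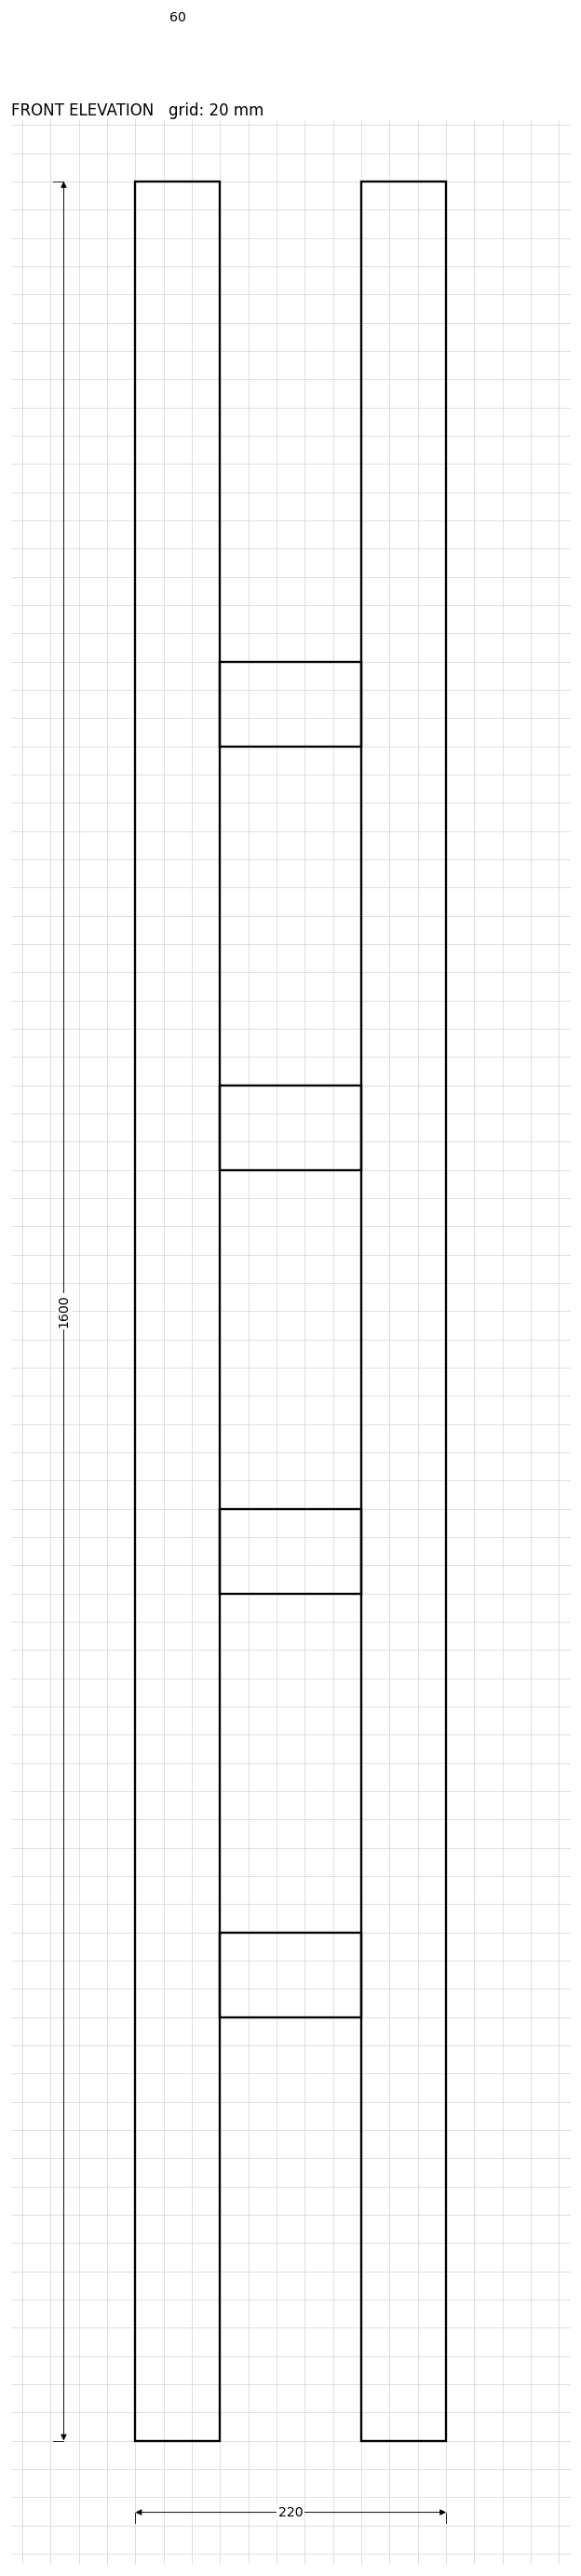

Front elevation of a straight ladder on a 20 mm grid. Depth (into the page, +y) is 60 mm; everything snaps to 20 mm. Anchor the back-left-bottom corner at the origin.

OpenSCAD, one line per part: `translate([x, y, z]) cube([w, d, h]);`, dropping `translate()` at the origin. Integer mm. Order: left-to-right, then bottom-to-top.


cube([60, 60, 1600]);
translate([60, 0, 300]) cube([100, 60, 60]);
translate([60, 0, 600]) cube([100, 60, 60]);
translate([60, 0, 900]) cube([100, 60, 60]);
translate([60, 0, 1200]) cube([100, 60, 60]);
translate([160, 0, 0]) cube([60, 60, 1600]);
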